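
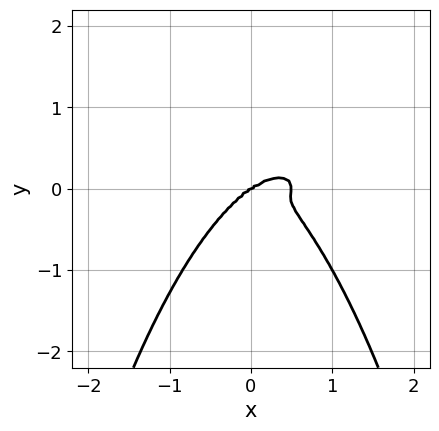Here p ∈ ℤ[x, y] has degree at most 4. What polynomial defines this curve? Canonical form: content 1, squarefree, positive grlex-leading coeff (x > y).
2*x^4 + 2*x^2*y^2 - x^3 + 3*y^3

First, deg p = 4. The shape is more complex than any degree-3 curve.
Next, observable constraints: it meets the x-axis at x = 0 (among the integer gridlines); it meets the y-axis at y = 0 (among the integer gridlines).
Finally, assembling these constraints gives the stated polynomial.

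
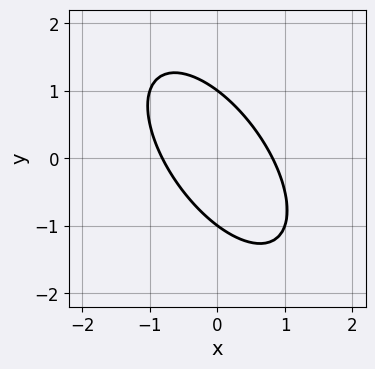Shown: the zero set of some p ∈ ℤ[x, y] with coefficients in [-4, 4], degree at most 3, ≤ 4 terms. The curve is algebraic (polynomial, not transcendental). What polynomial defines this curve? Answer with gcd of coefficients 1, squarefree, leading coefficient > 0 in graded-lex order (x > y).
(a) Degree: a generic line meets the curve in up to 2 points, so deg p = 2.
(b) Checking where it meets the axes: the y-axis gridline crossings are at y ∈ {-1, 1}.
(c) Assembling these constraints gives the stated polynomial.

3*x^2 + 3*x*y + 2*y^2 - 2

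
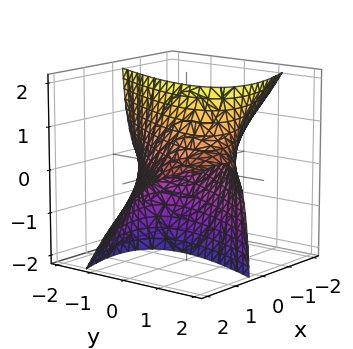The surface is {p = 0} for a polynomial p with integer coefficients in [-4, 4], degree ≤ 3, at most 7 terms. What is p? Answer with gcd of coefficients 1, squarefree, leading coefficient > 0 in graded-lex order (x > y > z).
First, deg p = 2. No degree-1 surface has this shape.
Then, from the visible intercepts: the surface avoids every integer z-axis point in the box.
Finally, together with the visible shape, these determine p as stated.

x^2 - 2*x*y + 2*x*z + y^2 - 2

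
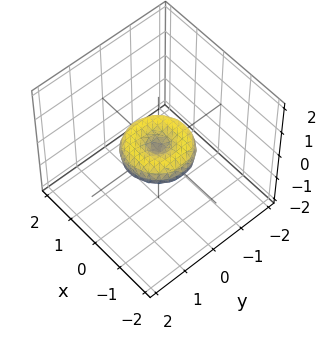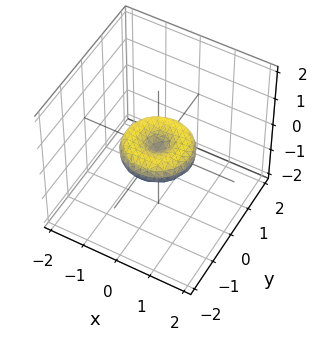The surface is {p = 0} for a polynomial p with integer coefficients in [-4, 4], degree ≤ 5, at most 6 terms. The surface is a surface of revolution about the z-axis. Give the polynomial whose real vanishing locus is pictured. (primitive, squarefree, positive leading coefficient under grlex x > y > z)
x^4 + 2*x^2*y^2 + y^4 - x^2 - y^2 + 2*z^2

First, deg p = 4. No degree-3 surface has this shape.
Next, symmetries: rotational symmetry about the z-axis ⇒ p depends on x, y only through x² + y².
Then, checking where it meets the axes: a circular section at z = 0 has radius exactly 1; the x-axis gridline crossings are at x ∈ {-1, 0, 1}; one z-axis crossing is at z = 0; among the integer gridlines, it crosses the y-axis at y ∈ {-1, 0, 1}.
Finally, assembling these constraints gives the stated polynomial.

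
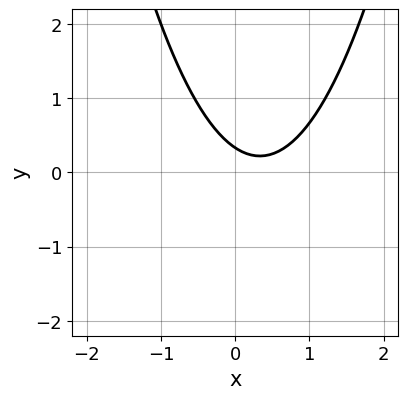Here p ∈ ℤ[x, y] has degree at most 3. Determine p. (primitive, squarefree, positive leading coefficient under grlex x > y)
3*x^2 - 2*x - 3*y + 1

First, the degree is 2 — no degree-1 curve has this shape.
Next, from the axis intercepts and sections: no x-intercept at any integer in the box.
Finally, together with the visible shape, these determine p as stated.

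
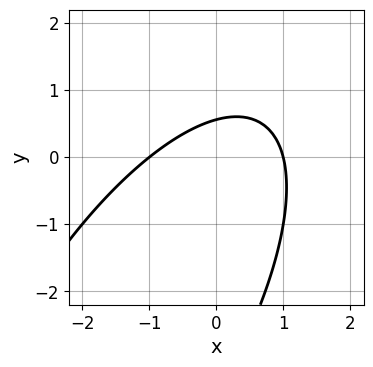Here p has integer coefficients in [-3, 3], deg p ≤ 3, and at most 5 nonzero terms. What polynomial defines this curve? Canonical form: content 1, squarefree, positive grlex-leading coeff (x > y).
2*x^2 - 2*x*y + y^2 + 3*y - 2

(a) deg p = 2. A generic line meets the curve in up to 2 points.
(b) Against the integer gridlines: among the integer gridlines, it crosses the x-axis at x ∈ {-1, 1}.
(c) Solving for integer coefficients yields p as stated.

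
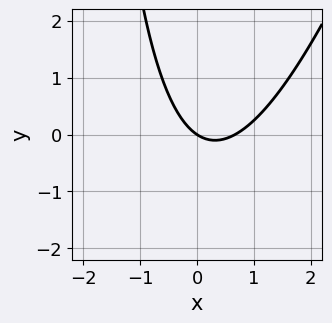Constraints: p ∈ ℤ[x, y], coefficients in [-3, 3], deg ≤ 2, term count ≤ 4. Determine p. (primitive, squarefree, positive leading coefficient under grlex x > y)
3*x^2 - x*y - 2*x - 3*y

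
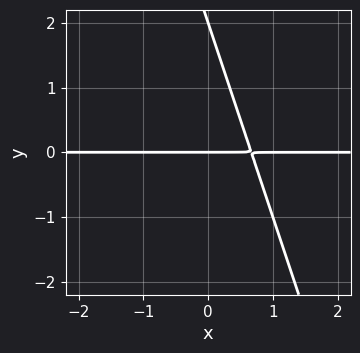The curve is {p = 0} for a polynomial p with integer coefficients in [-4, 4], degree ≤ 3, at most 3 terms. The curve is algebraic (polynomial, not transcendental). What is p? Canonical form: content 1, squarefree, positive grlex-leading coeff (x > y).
3*x*y + y^2 - 2*y

(a) deg p = 2. No degree-1 curve has this shape.
(b) Reading off the gridlines: the visible x-axis segment lies entirely on the curve; the y-axis gridline crossings are at y ∈ {0, 2}.
(c) Together with the visible shape, these determine p as stated.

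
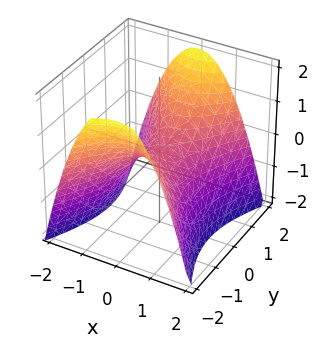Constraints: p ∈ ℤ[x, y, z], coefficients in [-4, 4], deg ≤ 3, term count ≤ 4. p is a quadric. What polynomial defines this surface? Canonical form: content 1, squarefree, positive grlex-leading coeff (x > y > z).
2*x^2 - y^2 + 2*z

deg p = 2. A saddle surface; a quadric.
Symmetries: mirror symmetry y ↦ −y ⇒ only even powers of y; the x ↦ −x reflection is a symmetry, so x appears only in even powers.
From the axis intercepts and sections: it crosses the x-axis at the gridline x = 0; it crosses the z-axis at the gridline z = 0.
Matching integer coefficients to the picture gives p.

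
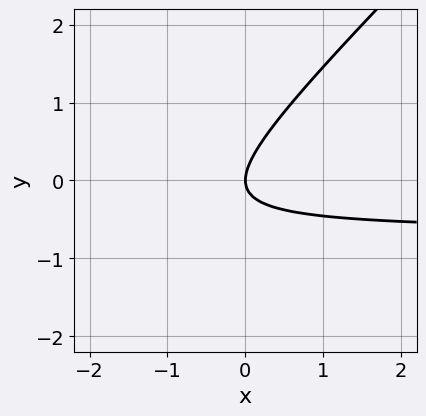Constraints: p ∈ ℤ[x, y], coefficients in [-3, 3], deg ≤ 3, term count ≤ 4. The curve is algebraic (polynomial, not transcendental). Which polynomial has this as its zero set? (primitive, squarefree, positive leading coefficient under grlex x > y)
First, deg p = 2. No degree-1 curve has this shape.
Next, against the integer gridlines: one y-axis crossing is at y = 0; it meets the x-axis at x = 0 (among the integer gridlines).
Finally, putting this together gives p.

3*x*y - 3*y^2 + 2*x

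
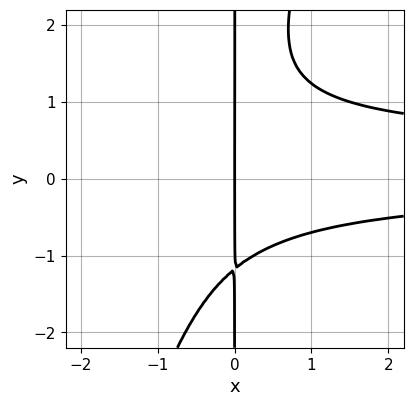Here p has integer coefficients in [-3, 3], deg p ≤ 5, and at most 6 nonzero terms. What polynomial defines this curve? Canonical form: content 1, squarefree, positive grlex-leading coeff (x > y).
3*x^2*y^2 - x*y^3 - x^2*y + x*y^2 - 3*x

(a) Degree: a generic line meets the curve in up to 4 points, so deg p = 4.
(b) Against the integer gridlines: it crosses the x-axis at the gridline x = 0; the visible y-axis segment lies entirely on the curve.
(c) Putting this together gives p.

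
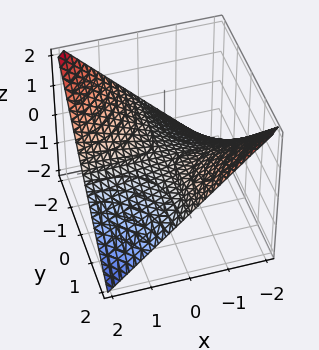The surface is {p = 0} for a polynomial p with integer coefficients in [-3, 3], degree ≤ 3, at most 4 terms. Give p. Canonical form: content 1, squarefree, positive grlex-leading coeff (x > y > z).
x*y + 2*z

1. Degree: a saddle surface; a quadric, so deg p = 2.
2. From the axis intercepts and sections: it crosses the z-axis at the gridline z = 0; every point of the y-axis in the box is on the surface; the visible x-axis segment lies entirely on the surface.
3. These observations pin down the coefficients.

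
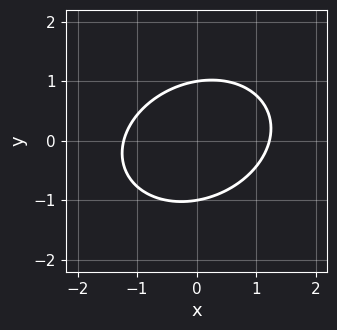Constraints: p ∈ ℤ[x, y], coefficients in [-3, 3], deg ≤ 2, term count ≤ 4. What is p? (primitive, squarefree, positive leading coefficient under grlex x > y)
1. The degree is 2 — no degree-1 curve has this shape.
2. Observable constraints: among the integer gridlines, it crosses the y-axis at y ∈ {-1, 1}.
3. Putting this together gives p.

2*x^2 - x*y + 3*y^2 - 3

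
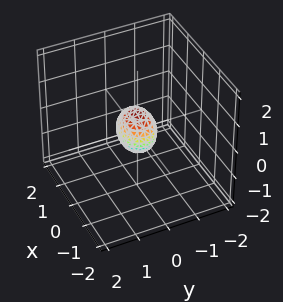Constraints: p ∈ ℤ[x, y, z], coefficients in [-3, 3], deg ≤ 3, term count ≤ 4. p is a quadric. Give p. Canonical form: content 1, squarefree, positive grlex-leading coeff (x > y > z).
First, degree: a closed, bounded, convex surface; a quadric, so deg p = 2.
Then, symmetries: it's symmetric under y → −y, forcing even powers of y; mirror symmetry x ↦ −x ⇒ only even powers of x; mirror symmetry z ↦ −z ⇒ only even powers of z.
Finally, these observations pin down the coefficients.

2*x^2 + 3*y^2 + 2*z^2 - 1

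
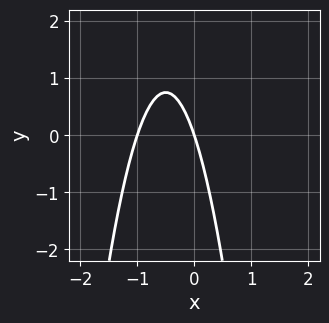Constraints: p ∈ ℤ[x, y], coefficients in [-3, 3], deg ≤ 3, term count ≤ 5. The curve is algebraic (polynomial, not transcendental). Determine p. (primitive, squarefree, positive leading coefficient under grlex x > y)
3*x^2 + 3*x + y

1. Degree: the shape is more complex than any degree-1 curve, so deg p = 2.
2. From the visible intercepts: it crosses the y-axis at the gridline y = 0; among the integer gridlines, it crosses the x-axis at x ∈ {-1, 0}.
3. These observations pin down the coefficients.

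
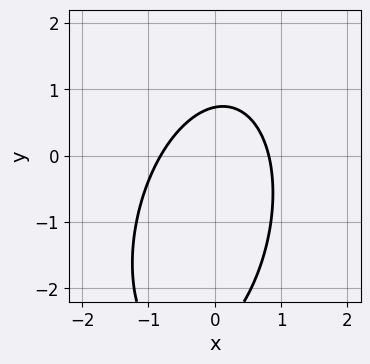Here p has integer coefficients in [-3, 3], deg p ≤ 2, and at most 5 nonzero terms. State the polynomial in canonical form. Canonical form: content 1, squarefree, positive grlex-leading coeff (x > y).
3*x^2 - x*y + y^2 + 2*y - 2

1. The degree is 2 — the shape is more complex than any degree-1 curve.
2. The integer polynomial consistent with all of this is the stated p.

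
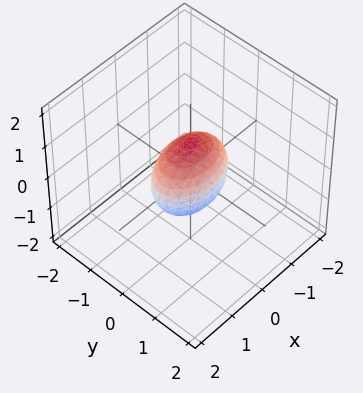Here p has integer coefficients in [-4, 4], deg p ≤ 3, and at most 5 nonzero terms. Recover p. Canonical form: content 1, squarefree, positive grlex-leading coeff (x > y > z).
First, the degree is 2 — a closed, bounded, convex surface; a quadric.
Then, symmetries: the z ↦ −z reflection is a symmetry, so z appears only in even powers; it's symmetric under x → −x, forcing even powers of x; the y ↦ −y reflection is a symmetry, so y appears only in even powers.
Next, from the visible intercepts: the x-axis gridline crossings are at x ∈ {-1, 1}; among the integer gridlines, it crosses the z-axis at z ∈ {-1, 1}.
Finally, putting this together gives p.

x^2 + 2*y^2 + z^2 - 1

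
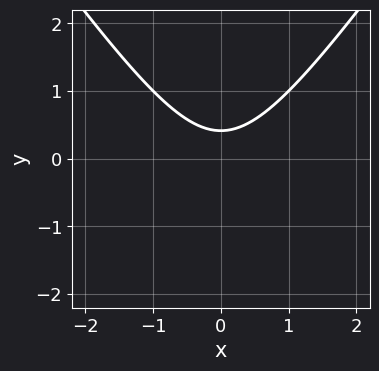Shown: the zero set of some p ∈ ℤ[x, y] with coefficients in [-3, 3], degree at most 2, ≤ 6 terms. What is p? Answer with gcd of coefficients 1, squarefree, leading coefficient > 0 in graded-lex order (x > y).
2*x^2 - y^2 - 2*y + 1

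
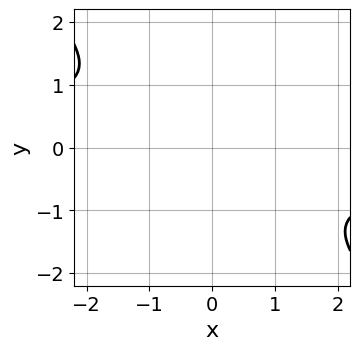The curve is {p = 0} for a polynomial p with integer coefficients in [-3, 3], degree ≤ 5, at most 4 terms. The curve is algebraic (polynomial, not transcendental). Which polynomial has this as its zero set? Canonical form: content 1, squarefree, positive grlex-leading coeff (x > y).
Degree: no degree-3 curve has this shape, so deg p = 4.
From the visible intercepts: it misses every integer gridline on the y-axis; the curve avoids every integer x-axis point in the box.
Solving for integer coefficients yields p as stated.

3*x*y^3 + 3*y^4 + 2*y^2 + 2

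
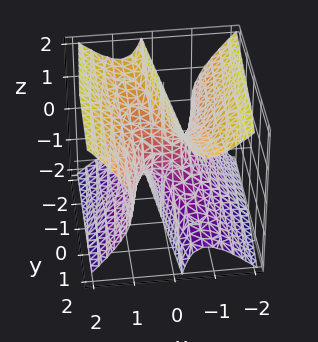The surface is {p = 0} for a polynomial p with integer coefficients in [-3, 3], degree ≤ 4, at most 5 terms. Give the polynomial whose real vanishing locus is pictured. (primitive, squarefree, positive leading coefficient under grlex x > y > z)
2*x^3 - 2*x*z^2 - y

First, deg p = 3. No degree-2 surface has this shape.
Then, checking where it meets the axes: it crosses the y-axis at the gridline y = 0; the visible z-axis segment lies entirely on the surface.
Finally, putting this together gives p.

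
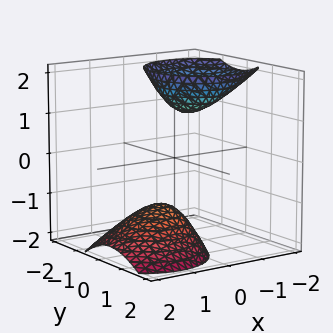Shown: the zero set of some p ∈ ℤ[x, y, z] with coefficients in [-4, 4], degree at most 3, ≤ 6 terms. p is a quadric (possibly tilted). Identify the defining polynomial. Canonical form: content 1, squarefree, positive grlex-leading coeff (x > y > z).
First, I count 2 distinct pieces.
Next, degree: no degree-1 surface has this shape, so deg p = 2.
Then, reading off the gridlines: it misses every integer gridline on the x-axis; the surface avoids every integer y-axis point in the box.
Finally, together with the visible shape, these determine p as stated.

3*x^2 + 3*x*z + 3*y^2 + y*z - z^2 + 2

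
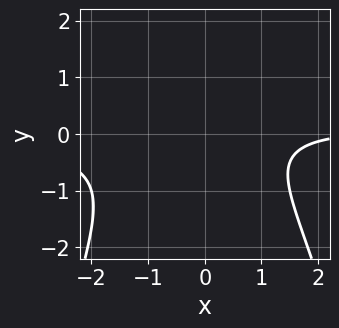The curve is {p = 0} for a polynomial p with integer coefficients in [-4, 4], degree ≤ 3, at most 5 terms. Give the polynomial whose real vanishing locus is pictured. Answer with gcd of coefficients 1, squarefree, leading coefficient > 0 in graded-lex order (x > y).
First, degree: a generic line meets the curve in up to 3 points, so deg p = 3.
Then, from the axis intercepts and sections: it misses every integer gridline on the x-axis; no y-intercept at any integer in the box.
Finally, putting this together gives p.

2*x^2*y + 3*y^2 - x + 3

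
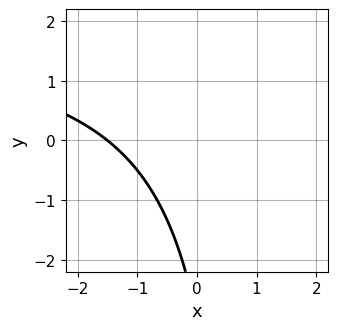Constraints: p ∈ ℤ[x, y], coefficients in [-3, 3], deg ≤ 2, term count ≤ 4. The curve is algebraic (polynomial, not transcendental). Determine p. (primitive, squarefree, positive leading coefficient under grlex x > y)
x*y - 2*x - y - 3

First, deg p = 2. No degree-1 curve has this shape.
Next, from the axis intercepts and sections: the curve avoids every integer y-axis point in the box.
Finally, together with the visible shape, these determine p as stated.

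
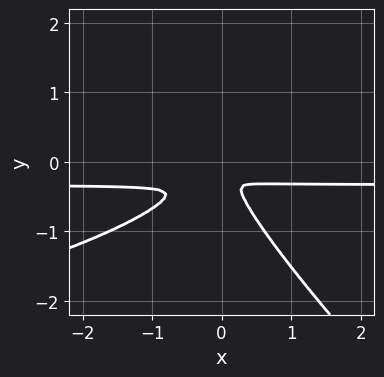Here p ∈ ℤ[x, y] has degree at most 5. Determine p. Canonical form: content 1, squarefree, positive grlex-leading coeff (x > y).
2*x*y^3 + 2*y^4 + 3*x^2*y + x^2

(a) The degree is 4 — no degree-3 curve has this shape.
(b) Putting this together gives p.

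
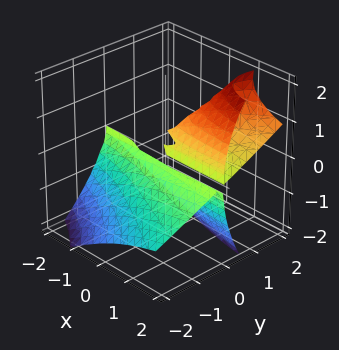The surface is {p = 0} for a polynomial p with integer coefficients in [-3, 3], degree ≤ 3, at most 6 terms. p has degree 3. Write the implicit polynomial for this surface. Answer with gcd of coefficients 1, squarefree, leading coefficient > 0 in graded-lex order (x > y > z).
(a) There are 2 components. Treating them together as one polynomial.
(b) The degree is 3 — the shape is more complex than any degree-2 surface.
(c) From the visible intercepts: it meets the y-axis at y = 0 (among the integer gridlines); it crosses the z-axis at the gridline z = 0; the visible x-axis segment lies entirely on the surface.
(d) Together with the visible shape, these determine p as stated.

2*x*y*z - z^3 - 3*y^2 + 3*y*z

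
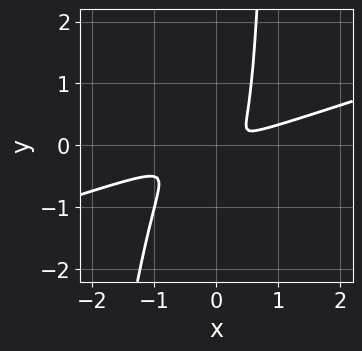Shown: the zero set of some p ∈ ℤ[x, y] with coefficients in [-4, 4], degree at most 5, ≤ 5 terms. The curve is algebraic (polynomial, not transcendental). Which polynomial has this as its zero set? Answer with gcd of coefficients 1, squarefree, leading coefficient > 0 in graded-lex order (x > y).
x^4 - 3*x^3*y - x*y^2 + y^2

First, the degree is 4 — a generic line meets the curve in up to 4 points.
Finally, matching integer coefficients to the picture gives p.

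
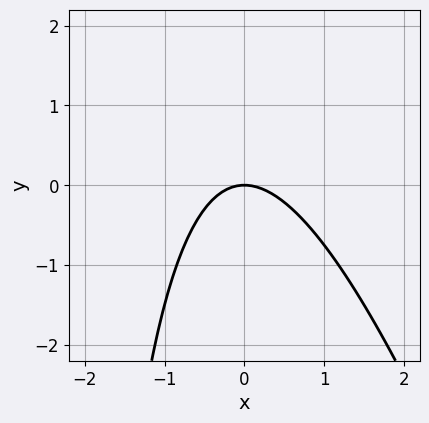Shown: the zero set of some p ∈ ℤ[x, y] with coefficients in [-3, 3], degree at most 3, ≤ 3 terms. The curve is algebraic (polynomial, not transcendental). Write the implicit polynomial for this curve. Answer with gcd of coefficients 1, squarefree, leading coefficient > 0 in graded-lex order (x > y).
1. deg p = 2.
2. From the axis intercepts and sections: it crosses the y-axis at the gridline y = 0; it meets the x-axis at x = 0 (among the integer gridlines).
3. Assembling these constraints gives the stated polynomial.

3*x^2 + x*y + 3*y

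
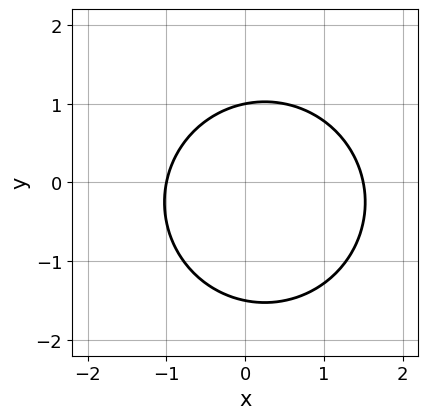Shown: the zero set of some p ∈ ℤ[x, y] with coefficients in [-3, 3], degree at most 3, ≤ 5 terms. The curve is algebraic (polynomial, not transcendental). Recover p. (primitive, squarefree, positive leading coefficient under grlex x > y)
(a) The degree is 2 — no degree-1 curve has this shape.
(b) From the axis intercepts and sections: one x-axis crossing is at x = -1; it crosses the y-axis at the gridline y = 1.
(c) These observations pin down the coefficients.

2*x^2 + 2*y^2 - x + y - 3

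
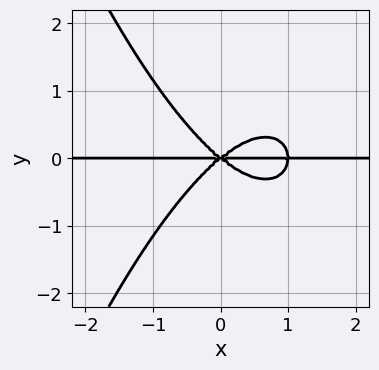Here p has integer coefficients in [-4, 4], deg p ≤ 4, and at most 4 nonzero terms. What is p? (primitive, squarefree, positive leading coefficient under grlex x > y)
2*x^3*y - 2*x^2*y + 3*y^3

(a) Degree: no degree-3 curve has this shape, so deg p = 4.
(b) Against the integer gridlines: every point of the x-axis in the box is on the curve; it crosses the y-axis at the gridline y = 0.
(c) Putting this together gives p.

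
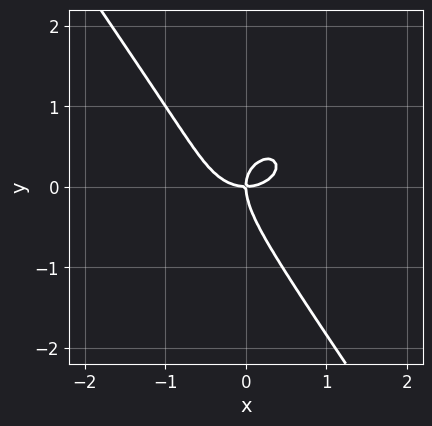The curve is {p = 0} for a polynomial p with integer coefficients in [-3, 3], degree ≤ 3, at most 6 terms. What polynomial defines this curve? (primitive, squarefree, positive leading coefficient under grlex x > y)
x^3 + x*y^2 + y^3 - x*y

(a) deg p = 3. No degree-2 curve has this shape.
(b) Reading off the gridlines: it crosses the x-axis at the gridline x = 0; it crosses the y-axis at the gridline y = 0.
(c) Matching integer coefficients to the picture gives p.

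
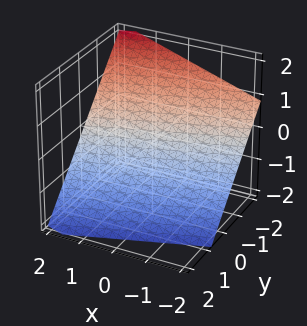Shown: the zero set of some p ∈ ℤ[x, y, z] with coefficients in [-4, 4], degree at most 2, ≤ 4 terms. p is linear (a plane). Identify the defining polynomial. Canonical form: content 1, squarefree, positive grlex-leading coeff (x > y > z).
x - 3*y - 3*z - 2

First, deg p = 1.
Next, reading off the gridlines: one x-axis crossing is at x = 2.
Finally, fitting integer coefficients to these (and the overall shape) gives p.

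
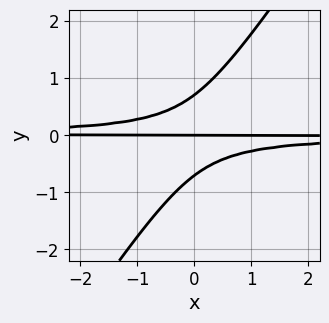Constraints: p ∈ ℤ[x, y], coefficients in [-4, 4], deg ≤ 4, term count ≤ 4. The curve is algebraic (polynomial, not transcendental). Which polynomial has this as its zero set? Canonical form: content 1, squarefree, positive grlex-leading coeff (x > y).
3*x*y^2 - 2*y^3 + y

The degree is 3 — a generic line meets the curve in up to 3 points.
Checking where it meets the axes: the visible x-axis segment lies entirely on the curve; it meets the y-axis at y = 0 (among the integer gridlines).
The integer polynomial consistent with all of this is the stated p.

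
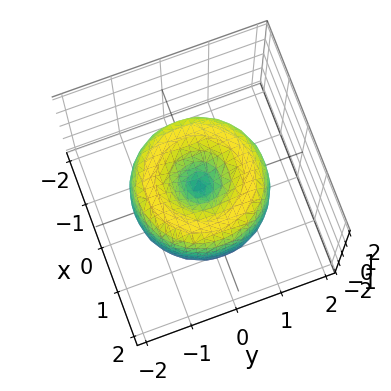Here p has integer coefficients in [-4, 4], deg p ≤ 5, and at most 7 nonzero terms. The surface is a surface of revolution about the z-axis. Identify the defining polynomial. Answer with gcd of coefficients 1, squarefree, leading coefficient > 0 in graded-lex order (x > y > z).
x^4 + 2*x^2*y^2 + y^4 - 2*x^2 - 2*y^2 + z^2

(a) deg p = 4. The shape is more complex than any degree-3 surface.
(b) By symmetry, every cross-section ⟂ z is a circle, so x, y appear only via x² + y².
(c) Checking where it meets the axes: a circular section at z = -1 has radius exactly 1; it meets the y-axis at y = 0 (among the integer gridlines); one z-axis crossing is at z = 0; it meets the x-axis at x = 0 (among the integer gridlines).
(d) Solving for integer coefficients yields p as stated.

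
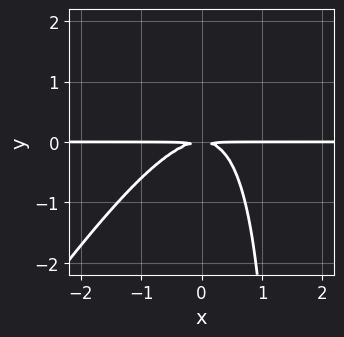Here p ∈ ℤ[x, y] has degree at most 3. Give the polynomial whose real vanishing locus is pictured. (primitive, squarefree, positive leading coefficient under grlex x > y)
3*x^2*y - 2*x*y^2 + 3*y^2

First, degree: no degree-2 curve has this shape, so deg p = 3.
Then, reading off the gridlines: the visible x-axis segment lies entirely on the curve.
Finally, the integer polynomial consistent with all of this is the stated p.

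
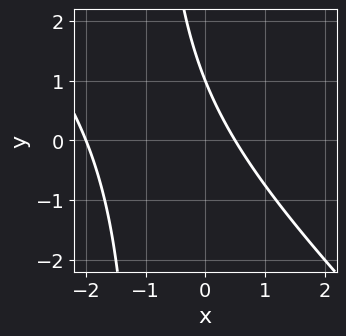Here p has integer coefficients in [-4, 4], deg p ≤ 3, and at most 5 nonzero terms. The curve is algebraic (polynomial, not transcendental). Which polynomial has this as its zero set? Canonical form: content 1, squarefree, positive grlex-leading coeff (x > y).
Degree: no degree-1 curve has this shape, so deg p = 2.
Observable constraints: it crosses the x-axis at the gridline x = -2; one y-axis crossing is at y = 1.
Putting this together gives p.

2*x^2 + 2*x*y + 3*x + 2*y - 2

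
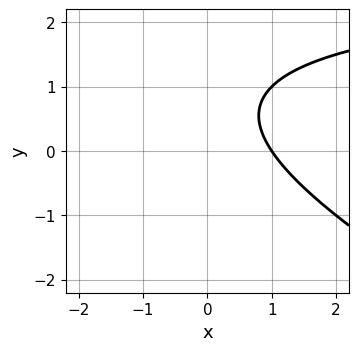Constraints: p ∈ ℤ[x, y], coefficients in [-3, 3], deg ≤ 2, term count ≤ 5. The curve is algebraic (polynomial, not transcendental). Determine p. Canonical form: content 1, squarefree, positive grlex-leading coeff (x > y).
x*y + 2*y^2 - 3*x - 3*y + 3

Degree: no degree-1 curve has this shape, so deg p = 2.
Against the integer gridlines: one x-axis crossing is at x = 1; it misses every integer gridline on the y-axis.
Assembling these constraints gives the stated polynomial.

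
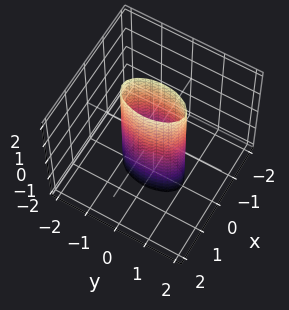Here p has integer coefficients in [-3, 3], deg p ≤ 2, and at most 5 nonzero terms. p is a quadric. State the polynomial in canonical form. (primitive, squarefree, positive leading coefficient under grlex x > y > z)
(a) deg p = 2. A cylinder; a quadric.
(b) Symmetries: mirror symmetry y ↦ −y ⇒ only even powers of y; mirror symmetry z ↦ −z ⇒ only even powers of z; it's symmetric under x → −x, forcing even powers of x.
(c) Reading off the gridlines: the y-axis gridline crossings are at y ∈ {-1, 1}; no z-intercept at any integer in the box.
(d) Fitting integer coefficients to these (and the overall shape) gives p.

3*x^2 + y^2 - 1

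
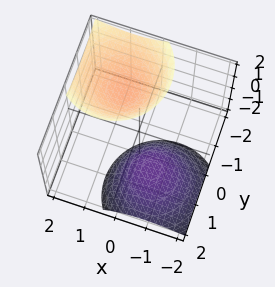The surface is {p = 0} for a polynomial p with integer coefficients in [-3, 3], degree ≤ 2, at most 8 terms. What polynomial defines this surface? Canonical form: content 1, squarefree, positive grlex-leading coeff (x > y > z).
1. I count 2 distinct pieces.
2. The degree is 2 — the shape is more complex than any degree-1 surface.
3. Checking where it meets the axes: no y-intercept at any integer in the box; it misses every integer gridline on the x-axis.
4. Matching integer coefficients to the picture gives p.

2*x^2 - 2*x*z + 2*y^2 + 2*y*z - z^2 + 3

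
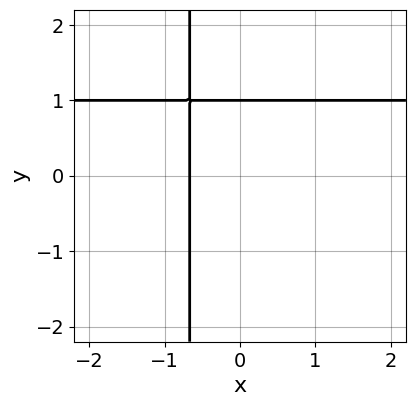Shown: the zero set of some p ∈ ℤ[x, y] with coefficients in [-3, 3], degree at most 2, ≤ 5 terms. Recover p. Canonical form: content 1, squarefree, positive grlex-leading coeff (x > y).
3*x*y - 3*x + 2*y - 2

(a) deg p = 2.
(b) Reading off the gridlines: it crosses the y-axis at the gridline y = 1.
(c) The integer polynomial consistent with all of this is the stated p.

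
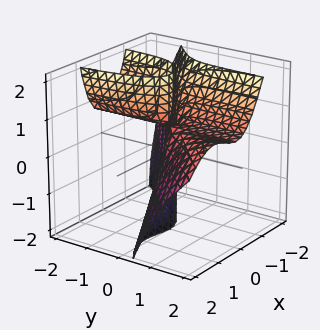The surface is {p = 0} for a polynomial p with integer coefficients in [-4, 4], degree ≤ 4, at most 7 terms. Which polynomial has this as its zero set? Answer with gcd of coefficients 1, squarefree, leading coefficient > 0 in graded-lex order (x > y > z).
3*x^3 - 3*x^2*y + 2*x^2*z + 3*y*z - 2*y

(a) There are 2 components.
(b) deg p = 3.
(c) Checking where it meets the axes: it crosses the x-axis at the gridline x = 0; it meets the y-axis at y = 0 (among the integer gridlines); every point of the z-axis in the box is on the surface.
(d) Assembling these constraints gives the stated polynomial.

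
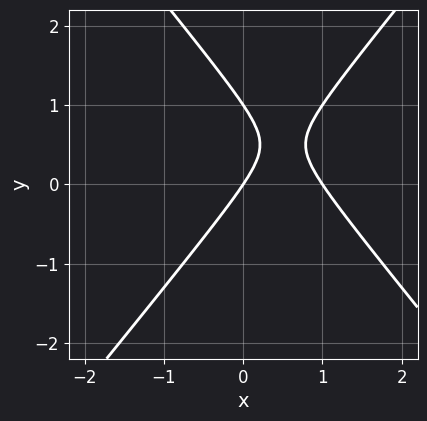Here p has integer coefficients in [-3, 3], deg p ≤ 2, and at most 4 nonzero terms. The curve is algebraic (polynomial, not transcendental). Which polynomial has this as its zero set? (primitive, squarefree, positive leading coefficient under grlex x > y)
Degree: no degree-1 curve has this shape, so deg p = 2.
Reading off the gridlines: among the integer gridlines, it crosses the x-axis at x ∈ {0, 1}; among the integer gridlines, it crosses the y-axis at y ∈ {0, 1}.
These observations pin down the coefficients.

3*x^2 - 2*y^2 - 3*x + 2*y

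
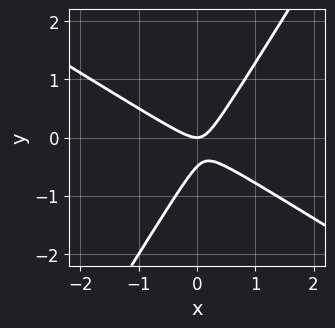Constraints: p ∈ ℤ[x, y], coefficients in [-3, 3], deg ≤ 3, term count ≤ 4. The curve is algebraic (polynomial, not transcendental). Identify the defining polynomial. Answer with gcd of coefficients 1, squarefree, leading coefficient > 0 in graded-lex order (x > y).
1. Degree: no degree-1 curve has this shape, so deg p = 2.
2. Checking where it meets the axes: it crosses the y-axis at the gridline y = 0; it crosses the x-axis at the gridline x = 0.
3. Matching integer coefficients to the picture gives p.

2*x^2 + 2*x*y - 2*y^2 - y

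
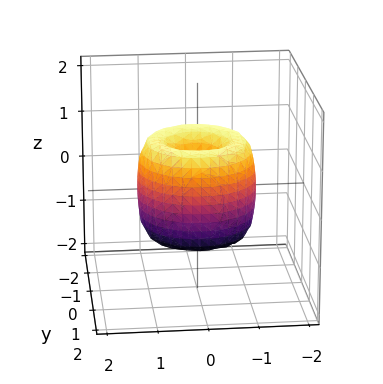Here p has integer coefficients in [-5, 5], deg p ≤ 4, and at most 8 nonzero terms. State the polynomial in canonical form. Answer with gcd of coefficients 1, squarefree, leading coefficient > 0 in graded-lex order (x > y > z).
2*x^4 + 4*x^2*y^2 + 2*y^4 - 3*x^2 - 3*y^2 + z^2

First, deg p = 4. No degree-3 surface has this shape.
Then, symmetry: the surface is invariant under rotation about z: p = q(x² + y², z).
Then, checking where it meets the axes: one z-axis crossing is at z = 0; a circular section at z = 0 has radius between 1 and 2; one x-axis crossing is at x = 0.
Finally, solving for integer coefficients yields p as stated.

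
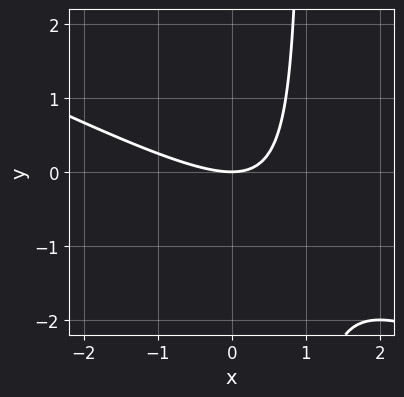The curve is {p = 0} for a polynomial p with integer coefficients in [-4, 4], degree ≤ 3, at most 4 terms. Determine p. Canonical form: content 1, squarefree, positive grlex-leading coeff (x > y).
1. deg p = 2. A generic line meets the curve in up to 2 points.
2. Reading off the gridlines: it crosses the y-axis at the gridline y = 0; one x-axis crossing is at x = 0.
3. Solving for integer coefficients yields p as stated.

x^2 + 2*x*y - 2*y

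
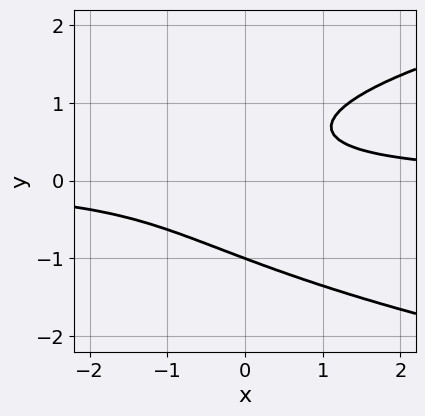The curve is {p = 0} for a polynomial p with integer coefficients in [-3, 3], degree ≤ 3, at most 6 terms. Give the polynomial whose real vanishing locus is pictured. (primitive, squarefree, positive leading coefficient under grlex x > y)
3*y^3 - 3*x*y - y + 2

1. deg p = 3. No degree-2 curve has this shape.
2. Against the integer gridlines: it misses every integer gridline on the x-axis; it crosses the y-axis at the gridline y = -1.
3. The integer polynomial consistent with all of this is the stated p.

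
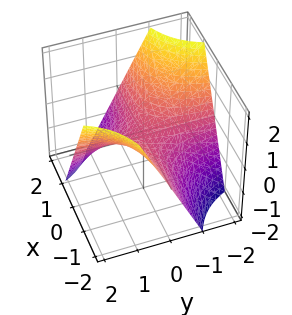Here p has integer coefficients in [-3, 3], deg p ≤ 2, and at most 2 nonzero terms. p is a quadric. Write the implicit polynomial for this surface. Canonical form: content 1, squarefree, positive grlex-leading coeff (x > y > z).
x*y + z

(a) Degree: a saddle surface; a quadric, so deg p = 2.
(b) From the axis intercepts and sections: it meets the z-axis at z = 0 (among the integer gridlines); every point of the y-axis in the box is on the surface; the visible x-axis segment lies entirely on the surface.
(c) Matching integer coefficients to the picture gives p.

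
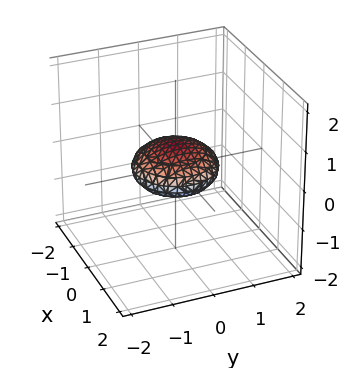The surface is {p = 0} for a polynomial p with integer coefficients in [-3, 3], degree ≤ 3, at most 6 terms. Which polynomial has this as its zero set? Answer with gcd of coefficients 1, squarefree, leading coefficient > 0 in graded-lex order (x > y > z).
The degree is 2 — no degree-1 surface has this shape.
Symmetry: the z-axis is an axis of rotation, so x and y enter only as x² + y².
Checking where it meets the axes: the y-axis gridline crossings are at y ∈ {-1, 1}; a circular section at z = 0 has radius exactly 1.
Together with the visible shape, these determine p as stated. Check: (-1, 0, 0) on the x-axis lies on the surface, and p(-1, 0, 0) = 0. ✓

x^2 + y^2 + 3*z^2 - 1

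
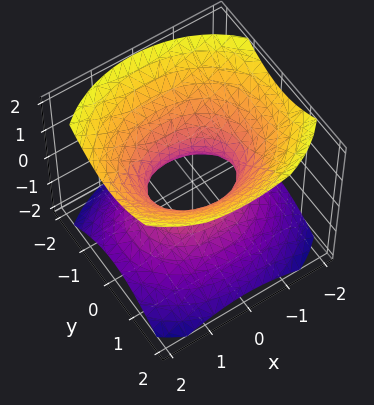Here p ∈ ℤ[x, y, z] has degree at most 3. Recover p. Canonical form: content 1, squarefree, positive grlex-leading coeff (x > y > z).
First, the degree is 2 — one connected sheet with a waist; a quadric.
Next, symmetries: mirror symmetry x ↦ −x ⇒ only even powers of x; mirror symmetry y ↦ −y ⇒ only even powers of y; mirror symmetry z ↦ −z ⇒ only even powers of z.
Next, checking where it meets the axes: among the integer gridlines, it crosses the x-axis at x ∈ {-1, 1}; the surface avoids every integer z-axis point in the box.
Finally, fitting integer coefficients to these (and the overall shape) gives p.

2*x^2 + 3*y^2 - 3*z^2 - 2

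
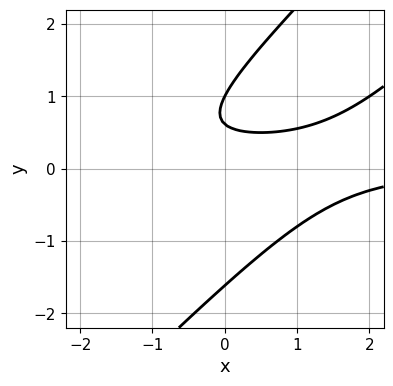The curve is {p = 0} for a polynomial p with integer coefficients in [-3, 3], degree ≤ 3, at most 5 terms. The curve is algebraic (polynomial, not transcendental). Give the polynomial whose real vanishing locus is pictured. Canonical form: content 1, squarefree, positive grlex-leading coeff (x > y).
x^2*y - 2*x*y^2 + y^3 - 2*y + 1

Degree: a generic line meets the curve in up to 3 points, so deg p = 3.
Against the integer gridlines: it crosses the y-axis at the gridline y = 1; the curve avoids every integer x-axis point in the box.
Together with the visible shape, these determine p as stated.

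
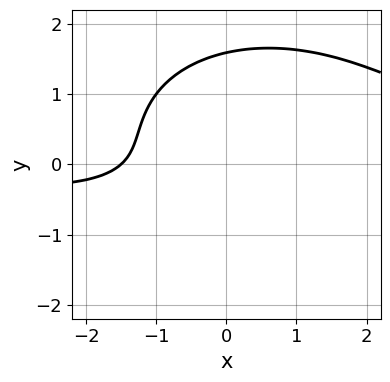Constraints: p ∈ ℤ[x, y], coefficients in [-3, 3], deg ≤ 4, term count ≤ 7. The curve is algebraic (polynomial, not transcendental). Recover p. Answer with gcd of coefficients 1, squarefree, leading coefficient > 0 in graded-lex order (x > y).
x^2*y + 2*y^3 - 2*y^2 - 2*x - 3

1. The degree is 3 — no degree-2 curve has this shape.
2. Solving for integer coefficients yields p as stated.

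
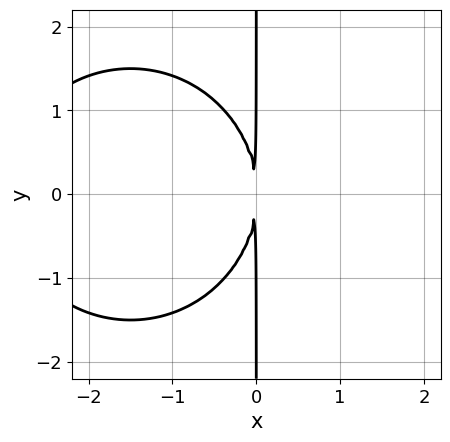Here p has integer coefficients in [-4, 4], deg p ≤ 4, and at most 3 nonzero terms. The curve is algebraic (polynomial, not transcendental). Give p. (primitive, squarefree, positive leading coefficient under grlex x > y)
x^3 + x*y^2 + 3*x^2

Degree: no degree-2 curve has this shape, so deg p = 3.
Symmetries: it's symmetric under y → −y, forcing even powers of y.
Observable constraints: the visible y-axis segment lies entirely on the curve.
Matching integer coefficients to the picture gives p.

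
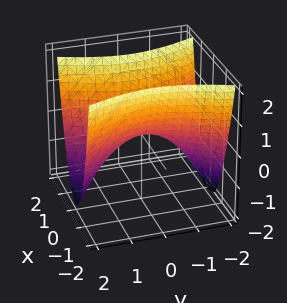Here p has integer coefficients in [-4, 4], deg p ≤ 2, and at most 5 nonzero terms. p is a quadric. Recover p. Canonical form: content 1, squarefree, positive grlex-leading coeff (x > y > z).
1. Degree: a saddle surface; a quadric, so deg p = 2.
2. Symmetries: the y ↦ −y reflection is a symmetry, so y appears only in even powers; it's symmetric under x → −x, forcing even powers of x.
3. From the visible intercepts: it meets the z-axis at z = 0 (among the integer gridlines); it crosses the x-axis at the gridline x = 0.
4. Solving for integer coefficients yields p as stated.

3*x^2 - y^2 - 2*z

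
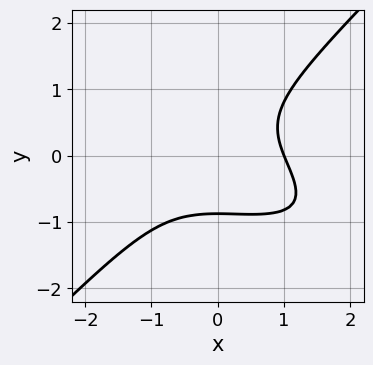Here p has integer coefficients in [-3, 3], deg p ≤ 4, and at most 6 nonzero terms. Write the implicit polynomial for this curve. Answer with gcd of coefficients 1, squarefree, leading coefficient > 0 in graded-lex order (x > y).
Degree: a generic line meets the curve in up to 3 points, so deg p = 3.
Reading off the gridlines: it crosses the x-axis at the gridline x = 1.
These observations pin down the coefficients.

x^3 + 2*x^2*y - 3*y^3 + x^2 - 2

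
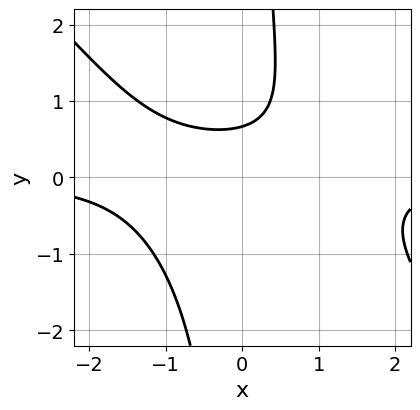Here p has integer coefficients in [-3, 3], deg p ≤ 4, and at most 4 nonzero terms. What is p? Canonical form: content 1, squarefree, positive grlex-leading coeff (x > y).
deg p = 3. The shape is more complex than any degree-2 curve.
Reading off the gridlines: no x-intercept at any integer in the box.
The integer polynomial consistent with all of this is the stated p.

2*x^2*y + 2*x*y^2 - 3*y + 2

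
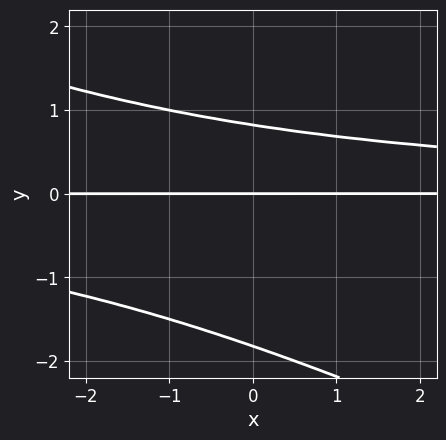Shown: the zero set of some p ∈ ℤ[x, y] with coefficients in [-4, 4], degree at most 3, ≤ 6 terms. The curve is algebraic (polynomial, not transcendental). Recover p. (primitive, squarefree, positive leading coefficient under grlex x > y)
1. deg p = 3.
2. Observable constraints: it crosses the y-axis at the gridline y = 0; every point of the x-axis in the box is on the curve.
3. The integer polynomial consistent with all of this is the stated p.

x*y^2 + 2*y^3 + 2*y^2 - 3*y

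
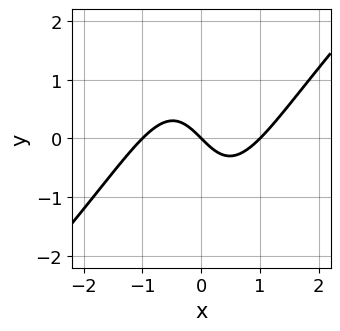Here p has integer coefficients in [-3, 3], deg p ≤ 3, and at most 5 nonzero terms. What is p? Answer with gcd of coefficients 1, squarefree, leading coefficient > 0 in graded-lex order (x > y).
x^3 - x^2*y - x - y

1. deg p = 3.
2. From the axis intercepts and sections: it crosses the y-axis at the gridline y = 0; among the integer gridlines, it crosses the x-axis at x ∈ {-1, 0, 1}.
3. Matching integer coefficients to the picture gives p.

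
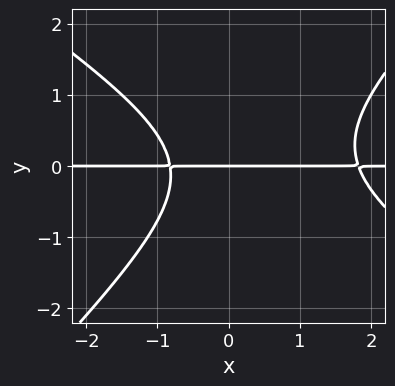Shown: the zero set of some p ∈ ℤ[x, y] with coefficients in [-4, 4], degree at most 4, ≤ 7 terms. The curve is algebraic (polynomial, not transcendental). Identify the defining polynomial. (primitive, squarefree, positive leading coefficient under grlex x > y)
(a) Degree: the shape is more complex than any degree-2 curve, so deg p = 3.
(b) Observable constraints: the visible x-axis segment lies entirely on the curve; it crosses the y-axis at the gridline y = 0.
(c) Fitting integer coefficients to these (and the overall shape) gives p.

2*x^2*y + x*y^2 - 3*y^3 - 2*x*y - 3*y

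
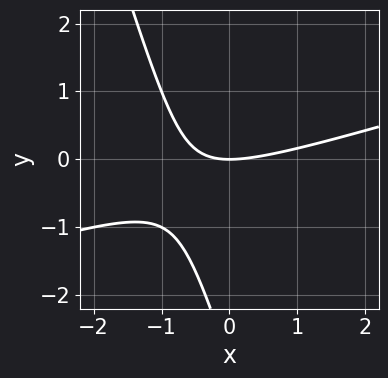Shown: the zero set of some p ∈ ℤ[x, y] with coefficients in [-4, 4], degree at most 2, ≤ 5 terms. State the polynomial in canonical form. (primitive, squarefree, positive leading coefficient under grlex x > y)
x^2 - 3*x*y - y^2 - 3*y

First, deg p = 2. The shape is more complex than any degree-1 curve.
Next, against the integer gridlines: it crosses the x-axis at the gridline x = 0; it crosses the y-axis at the gridline y = 0.
Finally, the integer polynomial consistent with all of this is the stated p.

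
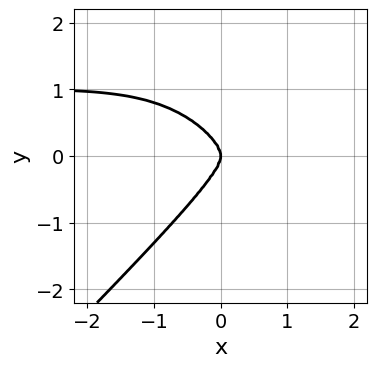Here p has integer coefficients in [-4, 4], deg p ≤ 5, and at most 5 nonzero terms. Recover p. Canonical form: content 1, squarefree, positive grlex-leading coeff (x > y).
(a) Degree: the shape is more complex than any degree-3 curve, so deg p = 4.
(b) From the axis intercepts and sections: it crosses the y-axis at the gridline y = 0; one x-axis crossing is at x = 0.
(c) Solving for integer coefficients yields p as stated.

3*x^3*y - 3*y^4 - 3*x^3 - x*y^2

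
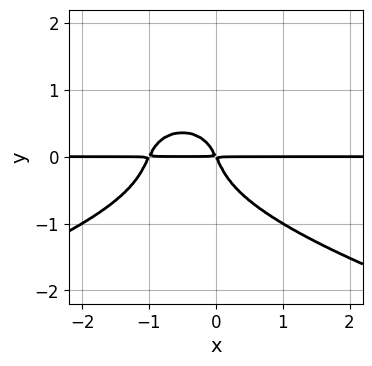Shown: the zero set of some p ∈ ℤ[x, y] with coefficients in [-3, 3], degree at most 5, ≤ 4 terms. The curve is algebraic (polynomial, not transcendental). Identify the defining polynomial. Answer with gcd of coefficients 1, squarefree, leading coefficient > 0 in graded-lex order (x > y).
deg p = 4. The shape is more complex than any degree-3 curve.
Checking where it meets the axes: the visible x-axis segment lies entirely on the curve.
The integer polynomial consistent with all of this is the stated p.

3*y^4 + 2*x^2*y + 2*x*y + y^2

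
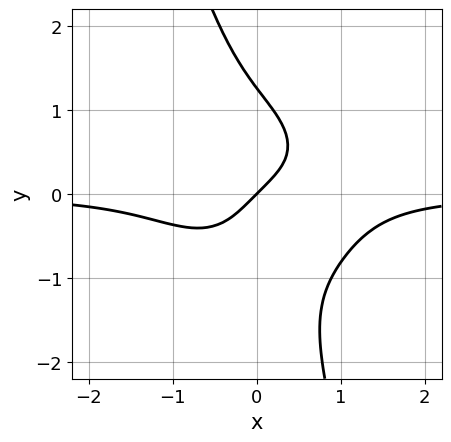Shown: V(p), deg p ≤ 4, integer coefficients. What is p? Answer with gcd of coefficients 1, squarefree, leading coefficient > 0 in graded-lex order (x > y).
3*x^3*y + 3*x*y^3 + y^4 + 2*x - 2*y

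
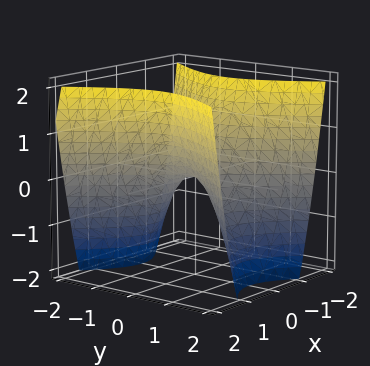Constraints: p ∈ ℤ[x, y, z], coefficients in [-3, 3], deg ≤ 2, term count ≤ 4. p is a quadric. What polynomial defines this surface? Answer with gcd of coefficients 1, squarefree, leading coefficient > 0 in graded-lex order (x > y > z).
The degree is 2 — a saddle surface; a quadric.
Symmetries: mirror symmetry y ↦ −y ⇒ only even powers of y; mirror symmetry x ↦ −x ⇒ only even powers of x.
Against the integer gridlines: it meets the z-axis at z = 0 (among the integer gridlines); it meets the x-axis at x = 0 (among the integer gridlines); one y-axis crossing is at y = 0.
Putting this together gives p.

3*x^2 - 2*y^2 - 2*z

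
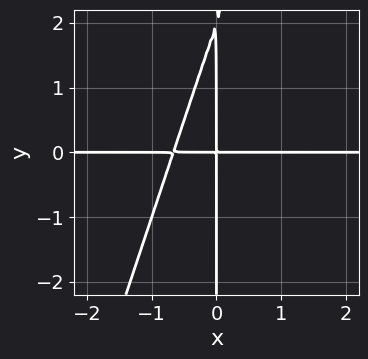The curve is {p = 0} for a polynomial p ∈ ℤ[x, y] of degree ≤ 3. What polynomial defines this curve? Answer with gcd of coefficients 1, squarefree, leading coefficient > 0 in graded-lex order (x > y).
3*x^2*y - x*y^2 + 2*x*y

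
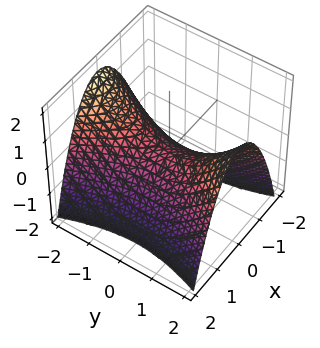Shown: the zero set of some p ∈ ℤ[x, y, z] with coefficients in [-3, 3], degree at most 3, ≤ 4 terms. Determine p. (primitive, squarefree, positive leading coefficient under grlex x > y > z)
First, the degree is 2 — a saddle surface; a quadric.
Then, symmetries: mirror symmetry x ↦ −x ⇒ only even powers of x; the y ↦ −y reflection is a symmetry, so y appears only in even powers.
Next, reading off the gridlines: it meets the y-axis at y = 0 (among the integer gridlines); it meets the z-axis at z = 0 (among the integer gridlines).
Finally, together with the visible shape, these determine p as stated.

3*x^2 - y^2 + 3*z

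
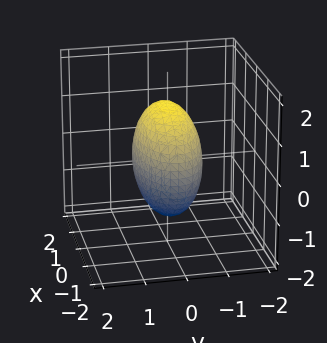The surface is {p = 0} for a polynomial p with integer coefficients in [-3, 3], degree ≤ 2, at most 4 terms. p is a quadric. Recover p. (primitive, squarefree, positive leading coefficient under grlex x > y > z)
deg p = 2. A closed, bounded, convex surface; a quadric.
Symmetries: mirror symmetry y ↦ −y ⇒ only even powers of y; mirror symmetry z ↦ −z ⇒ only even powers of z; mirror symmetry x ↦ −x ⇒ only even powers of x.
The integer polynomial consistent with all of this is the stated p.

x^2 + 3*y^2 + z^2 - 2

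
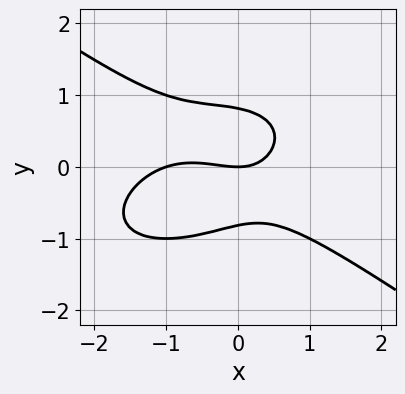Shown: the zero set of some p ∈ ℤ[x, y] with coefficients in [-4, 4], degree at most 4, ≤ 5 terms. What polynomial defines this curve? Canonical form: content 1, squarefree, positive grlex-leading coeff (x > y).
x^3 + 3*y^3 + x^2 + x*y - 2*y

The degree is 3 — no degree-2 curve has this shape.
From the axis intercepts and sections: one y-axis crossing is at y = 0; the x-axis gridline crossings are at x ∈ {-1, 0}.
The integer polynomial consistent with all of this is the stated p.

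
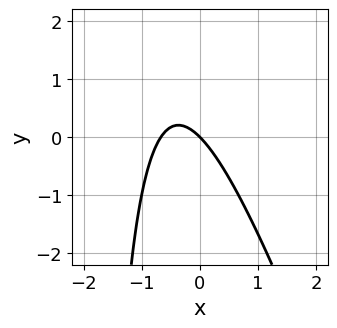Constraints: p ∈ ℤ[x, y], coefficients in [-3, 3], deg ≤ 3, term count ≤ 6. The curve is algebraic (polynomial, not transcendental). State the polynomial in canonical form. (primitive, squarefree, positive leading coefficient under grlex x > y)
3*x^2 + x*y + 2*x + 2*y

(a) Degree: the shape is more complex than any degree-1 curve, so deg p = 2.
(b) Reading off the gridlines: it crosses the x-axis at the gridline x = 0; it meets the y-axis at y = 0 (among the integer gridlines).
(c) These observations pin down the coefficients.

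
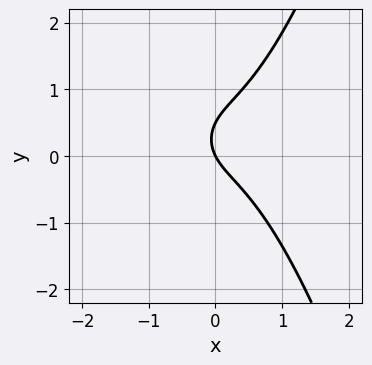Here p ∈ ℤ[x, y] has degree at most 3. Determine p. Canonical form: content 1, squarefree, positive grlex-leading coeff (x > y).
3*x^3 - 2*y^2 + 2*x + y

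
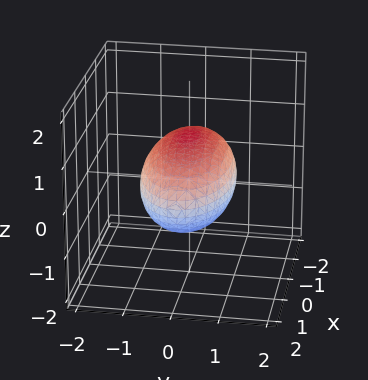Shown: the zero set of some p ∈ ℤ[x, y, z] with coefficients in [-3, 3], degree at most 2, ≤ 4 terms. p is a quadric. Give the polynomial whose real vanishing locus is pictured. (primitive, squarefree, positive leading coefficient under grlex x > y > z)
1. Degree: bounded and convex; a quadric, so deg p = 2.
2. Symmetries: the z ↦ −z reflection is a symmetry, so z appears only in even powers; the y ↦ −y reflection is a symmetry, so y appears only in even powers; it's symmetric under x → −x, forcing even powers of x.
3. Checking where it meets the axes: among the integer gridlines, it crosses the y-axis at y ∈ {-1, 1}; among the integer gridlines, it crosses the z-axis at z ∈ {-1, 1}.
4. Putting this together gives p.

x^2 + 3*y^2 + 3*z^2 - 3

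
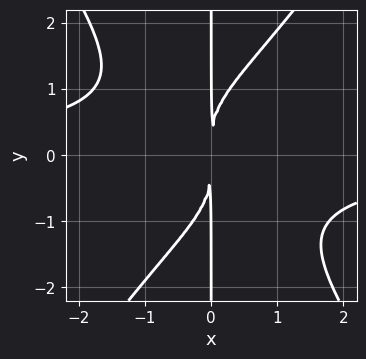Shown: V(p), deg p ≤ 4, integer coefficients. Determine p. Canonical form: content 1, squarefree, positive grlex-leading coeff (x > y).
1. deg p = 4. The shape is more complex than any degree-3 curve.
2. Observable constraints: every point of the y-axis in the box is on the curve.
3. These observations pin down the coefficients.

2*x^3*y - x*y^3 + 3*x^2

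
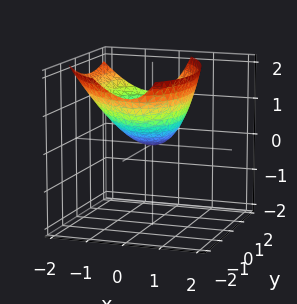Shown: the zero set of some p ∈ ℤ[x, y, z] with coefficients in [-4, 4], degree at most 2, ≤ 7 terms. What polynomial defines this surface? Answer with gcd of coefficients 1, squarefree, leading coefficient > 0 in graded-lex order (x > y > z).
(a) The degree is 2 — the shape is more complex than any degree-1 surface.
(b) Observable constraints: it meets the x-axis at x = 0 (among the integer gridlines); it crosses the y-axis at the gridline y = 0.
(c) Together with the visible shape, these determine p as stated.

2*x^2 + x*y + x*z + y^2 - 3*z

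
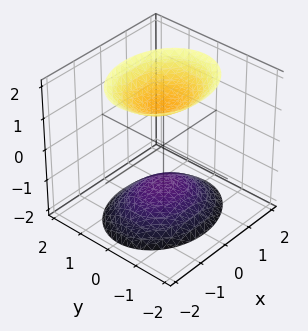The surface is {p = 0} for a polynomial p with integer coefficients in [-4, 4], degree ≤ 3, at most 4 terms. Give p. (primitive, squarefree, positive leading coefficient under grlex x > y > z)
(a) There are 2 components. They look like related sheets of one shape, so recover p as a whole.
(b) The degree is 2 — two separate bowl-shaped sheets opening away from each other; a quadric.
(c) Symmetries: it's symmetric under z → −z, forcing even powers of z; it's symmetric under y → −y, forcing even powers of y; the x ↦ −x reflection is a symmetry, so x appears only in even powers.
(d) Reading off the gridlines: it misses every integer gridline on the y-axis; it misses every integer gridline on the x-axis.
(e) Matching integer coefficients to the picture gives p.

2*x^2 + 3*y^2 - 2*z^2 + 3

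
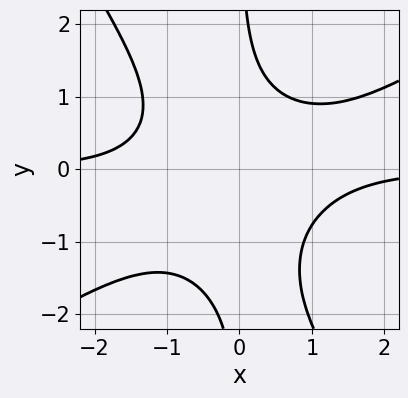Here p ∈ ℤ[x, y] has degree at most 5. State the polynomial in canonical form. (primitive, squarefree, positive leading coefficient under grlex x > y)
2*x^3*y - 2*x^2*y^2 - 2*x*y^3 - 2*x*y^2 + 3

First, deg p = 4.
Next, from the visible intercepts: it misses every integer gridline on the x-axis; no y-intercept at any integer in the box.
Finally, putting this together gives p.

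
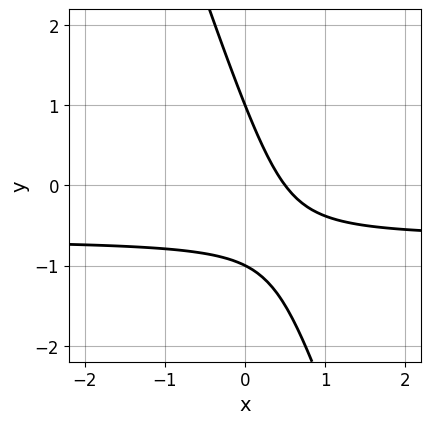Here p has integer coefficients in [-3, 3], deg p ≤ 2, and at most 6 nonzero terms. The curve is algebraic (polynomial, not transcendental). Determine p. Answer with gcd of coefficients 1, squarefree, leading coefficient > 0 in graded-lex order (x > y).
(a) The degree is 2 — no degree-1 curve has this shape.
(b) From the visible intercepts: the y-axis gridline crossings are at y ∈ {-1, 1}.
(c) These observations pin down the coefficients.

3*x*y + y^2 + 2*x - 1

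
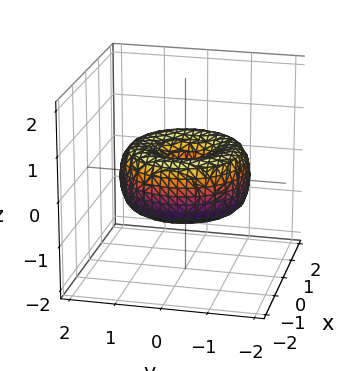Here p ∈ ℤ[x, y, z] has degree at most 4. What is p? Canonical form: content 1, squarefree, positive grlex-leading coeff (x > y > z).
1. Degree: no degree-3 surface has this shape, so deg p = 4.
2. By symmetry, every cross-section ⟂ z is a circle, so x, y appear only via x² + y².
3. Checking where it meets the axes: it meets the x-axis at x = 0 (among the integer gridlines); a circular section at z = 0 has radius between 1 and 2.
4. Matching integer coefficients to the picture gives p.

x^4 + 2*x^2*y^2 + y^4 - 2*x^2 - 2*y^2 + 2*z^2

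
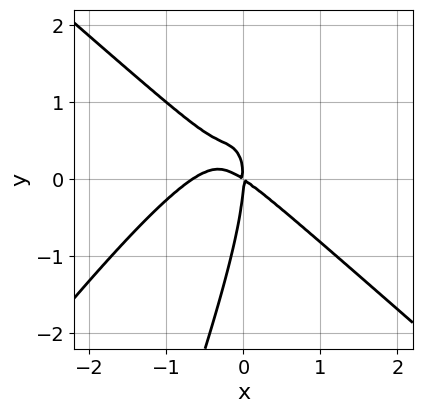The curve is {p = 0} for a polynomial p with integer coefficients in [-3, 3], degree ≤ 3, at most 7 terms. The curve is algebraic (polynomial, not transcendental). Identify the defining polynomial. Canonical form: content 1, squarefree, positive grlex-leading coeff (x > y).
(a) deg p = 3. The shape is more complex than any degree-2 curve.
(b) From the visible intercepts: one y-axis crossing is at y = 0; it crosses the x-axis at the gridline x = 0.
(c) Assembling these constraints gives the stated polynomial.

3*x^3 - 3*x*y^2 + y^3 + 2*x^2 + 3*x*y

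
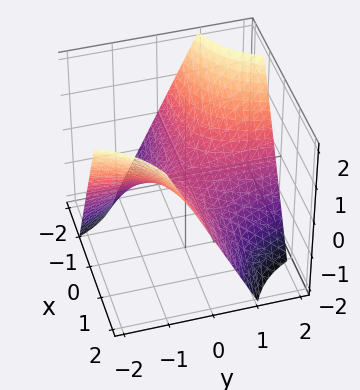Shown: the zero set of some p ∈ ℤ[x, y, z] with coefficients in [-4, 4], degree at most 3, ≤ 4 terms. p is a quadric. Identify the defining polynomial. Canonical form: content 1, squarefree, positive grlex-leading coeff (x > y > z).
(a) Degree: a hyperbolic paraboloid; a quadric, so deg p = 2.
(b) From the visible intercepts: the visible y-axis segment lies entirely on the surface; the visible x-axis segment lies entirely on the surface; it crosses the z-axis at the gridline z = 0.
(c) These observations pin down the coefficients.

x*y + z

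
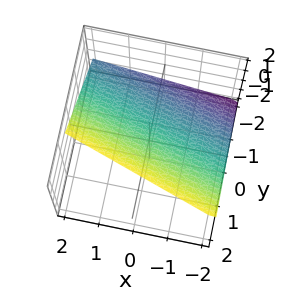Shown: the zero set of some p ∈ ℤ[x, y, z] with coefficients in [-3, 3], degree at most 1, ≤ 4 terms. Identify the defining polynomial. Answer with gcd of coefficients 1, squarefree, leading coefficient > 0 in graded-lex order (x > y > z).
(a) The degree is 1 — the surface is flat (a plane).
(b) Against the integer gridlines: one x-axis crossing is at x = -2.
(c) The integer polynomial consistent with all of this is the stated p.

x + 3*y - 3*z + 2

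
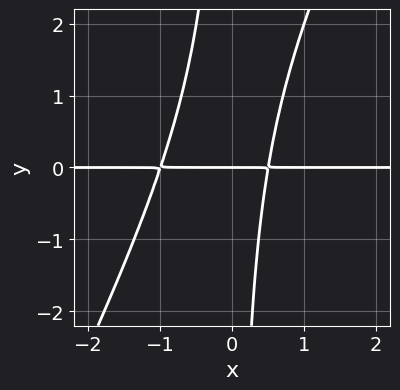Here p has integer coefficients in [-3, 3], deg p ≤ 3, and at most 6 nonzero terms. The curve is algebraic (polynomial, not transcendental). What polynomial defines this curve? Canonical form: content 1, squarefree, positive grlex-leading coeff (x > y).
2*x^2*y - x*y^2 + x*y - y

The degree is 3 — no degree-2 curve has this shape.
From the visible intercepts: the visible x-axis segment lies entirely on the curve; it meets the y-axis at y = 0 (among the integer gridlines).
Together with the visible shape, these determine p as stated.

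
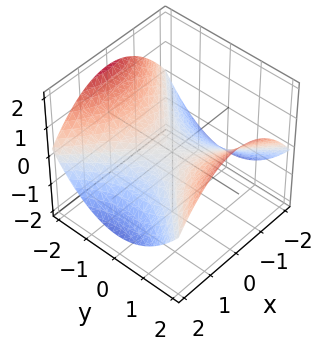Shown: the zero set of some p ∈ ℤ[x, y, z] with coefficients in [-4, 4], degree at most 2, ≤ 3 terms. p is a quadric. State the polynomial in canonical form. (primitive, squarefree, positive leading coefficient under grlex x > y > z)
1. deg p = 2.
2. Symmetries: the x ↦ −x reflection is a symmetry, so x appears only in even powers; mirror symmetry y ↦ −y ⇒ only even powers of y.
3. Reading off the gridlines: it crosses the z-axis at the gridline z = 0; it crosses the y-axis at the gridline y = 0; it meets the x-axis at x = 0 (among the integer gridlines).
4. Fitting integer coefficients to these (and the overall shape) gives p.

x^2 - y^2 + 3*z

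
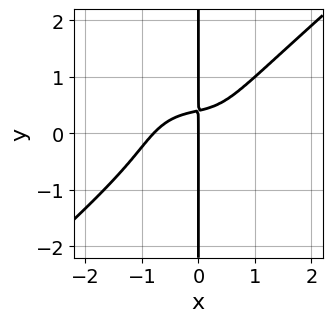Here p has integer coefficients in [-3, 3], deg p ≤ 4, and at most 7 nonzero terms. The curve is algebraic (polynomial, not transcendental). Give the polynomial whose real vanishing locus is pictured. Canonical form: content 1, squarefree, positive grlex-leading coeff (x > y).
Degree: no degree-3 curve has this shape, so deg p = 4.
Reading off the gridlines: it meets the x-axis at x = 0 (among the integer gridlines); every point of the y-axis in the box is on the curve.
Solving for integer coefficients yields p as stated.

2*x^4 - 3*x*y^3 + 2*x^2*y - 2*x*y + x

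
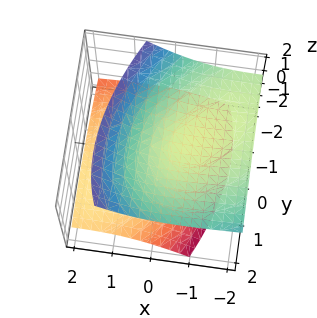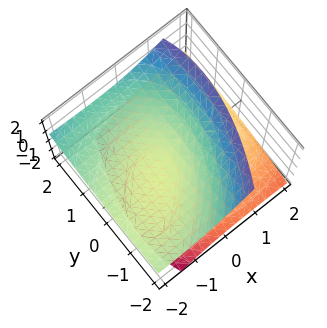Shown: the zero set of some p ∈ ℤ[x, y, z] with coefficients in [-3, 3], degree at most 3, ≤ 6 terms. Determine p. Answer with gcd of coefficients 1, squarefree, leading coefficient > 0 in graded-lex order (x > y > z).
First, the picture has 2 separate pieces. They look like related sheets of one shape, so recover p as a whole.
Next, degree: no degree-1 surface has this shape, so deg p = 2.
Then, observable constraints: no x-intercept at any integer in the box; no y-intercept at any integer in the box.
Finally, these observations pin down the coefficients.

x^2 - x*y + 3*x*z + y^2 - 3*z^2 + 1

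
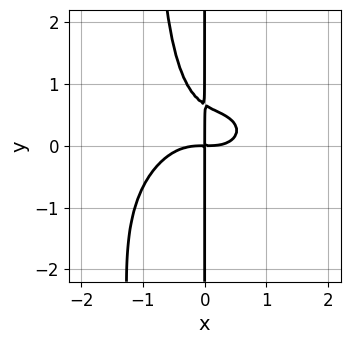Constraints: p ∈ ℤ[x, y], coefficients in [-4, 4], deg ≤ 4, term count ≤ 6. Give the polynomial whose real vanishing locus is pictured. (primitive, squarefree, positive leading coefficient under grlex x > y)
2*x^4 - x^3*y + 3*x^2*y^2 + 3*x*y^2 - 2*x*y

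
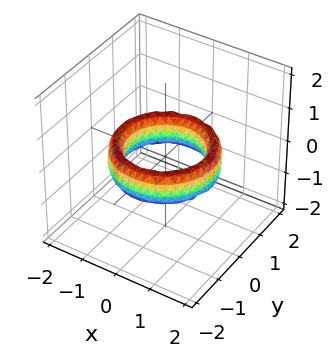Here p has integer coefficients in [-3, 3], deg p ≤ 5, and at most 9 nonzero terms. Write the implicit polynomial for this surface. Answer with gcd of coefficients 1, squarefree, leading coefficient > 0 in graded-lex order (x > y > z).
First, the degree is 4 — the shape is more complex than any degree-3 surface.
Then, by symmetry, every cross-section ⟂ z is a circle, so x, y appear only via x² + y².
Next, from the visible intercepts: a circular section at z = 0 has radius exactly 1; among the integer gridlines, it crosses the y-axis at y ∈ {-1, 1}; the x-axis gridline crossings are at x ∈ {-1, 1}; it misses every integer gridline on the z-axis.
Finally, putting this together gives p.

x^4 + 2*x^2*y^2 + y^4 - 3*x^2 - 3*y^2 + z^2 + 2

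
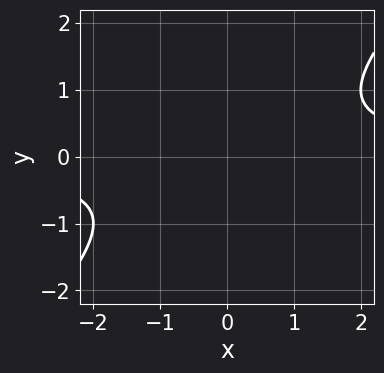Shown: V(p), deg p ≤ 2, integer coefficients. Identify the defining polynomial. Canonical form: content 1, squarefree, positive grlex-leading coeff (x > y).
First, degree: no degree-1 curve has this shape, so deg p = 2.
Next, from the axis intercepts and sections: no x-intercept at any integer in the box; the curve avoids every integer y-axis point in the box.
Finally, these observations pin down the coefficients.

x*y - y^2 - 1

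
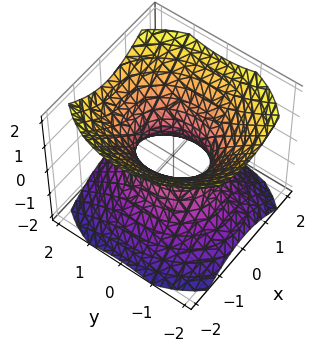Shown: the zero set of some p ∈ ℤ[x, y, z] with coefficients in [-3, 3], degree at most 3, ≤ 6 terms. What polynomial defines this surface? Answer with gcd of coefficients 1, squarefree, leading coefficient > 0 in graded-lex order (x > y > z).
1. Degree: an hourglass — one-sheet hyperboloid; a quadric, so deg p = 2.
2. Symmetries: it's symmetric under y → −y, forcing even powers of y; mirror symmetry x ↦ −x ⇒ only even powers of x; it's symmetric under z → −z, forcing even powers of z.
3. Checking where it meets the axes: it misses every integer gridline on the z-axis; the y-axis gridline crossings are at y ∈ {-1, 1}.
4. These observations pin down the coefficients.

3*x^2 + 2*y^2 - 3*z^2 - 2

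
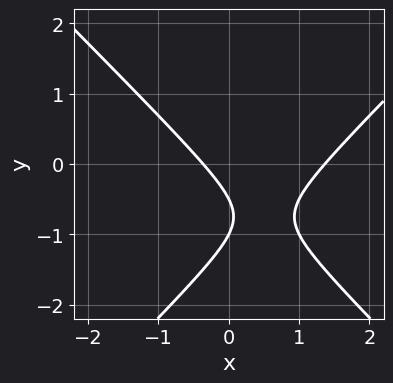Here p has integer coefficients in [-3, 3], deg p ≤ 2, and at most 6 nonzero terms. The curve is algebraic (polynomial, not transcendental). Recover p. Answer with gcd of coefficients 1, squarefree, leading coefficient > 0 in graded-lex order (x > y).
The degree is 2 — the shape is more complex than any degree-1 curve.
Observable constraints: one y-axis crossing is at y = -1.
Assembling these constraints gives the stated polynomial.

2*x^2 - 2*y^2 - 2*x - 3*y - 1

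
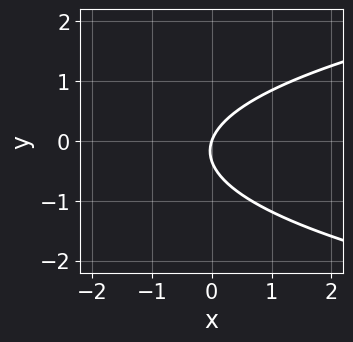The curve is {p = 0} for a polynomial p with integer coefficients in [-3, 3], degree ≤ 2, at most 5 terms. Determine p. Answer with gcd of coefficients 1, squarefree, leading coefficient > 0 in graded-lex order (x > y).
3*y^2 - 3*x + y

The degree is 2 — no degree-1 curve has this shape.
Checking where it meets the axes: it meets the x-axis at x = 0 (among the integer gridlines); one y-axis crossing is at y = 0.
Putting this together gives p.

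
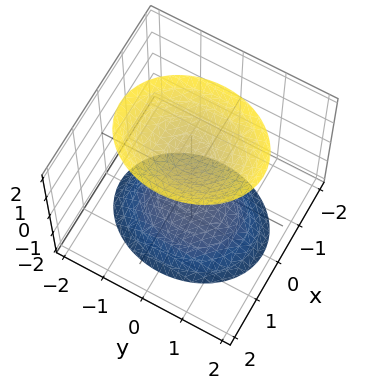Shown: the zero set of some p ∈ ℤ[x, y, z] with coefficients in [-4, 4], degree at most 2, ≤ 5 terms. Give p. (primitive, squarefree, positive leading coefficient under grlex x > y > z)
The picture has 2 separate pieces.
The degree is 2 — two separate bowl-shaped sheets opening away from each other; a quadric.
Symmetries: the z ↦ −z reflection is a symmetry, so z appears only in even powers; mirror symmetry x ↦ −x ⇒ only even powers of x; the y ↦ −y reflection is a symmetry, so y appears only in even powers.
Checking where it meets the axes: the surface avoids every integer y-axis point in the box; it misses every integer gridline on the x-axis.
Putting this together gives p.

3*x^2 + 2*y^2 - 2*z^2 + 3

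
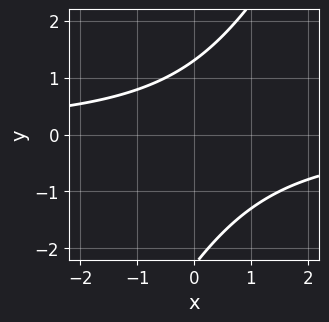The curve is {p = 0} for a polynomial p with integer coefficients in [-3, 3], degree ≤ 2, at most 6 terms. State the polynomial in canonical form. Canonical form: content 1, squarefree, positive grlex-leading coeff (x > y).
1. Degree: the shape is more complex than any degree-1 curve, so deg p = 2.
2. Against the integer gridlines: the curve avoids every integer x-axis point in the box.
3. Together with the visible shape, these determine p as stated.

2*x*y - y^2 - y + 3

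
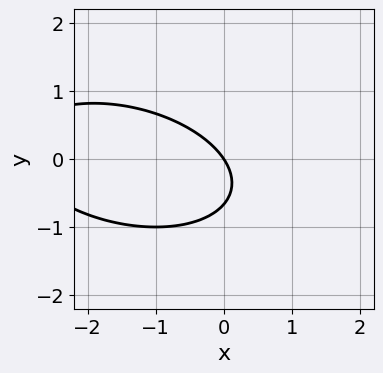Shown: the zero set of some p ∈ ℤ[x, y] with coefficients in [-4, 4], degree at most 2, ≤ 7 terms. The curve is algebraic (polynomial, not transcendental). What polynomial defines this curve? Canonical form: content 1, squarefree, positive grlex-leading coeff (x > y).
(a) Degree: no degree-1 curve has this shape, so deg p = 2.
(b) Checking where it meets the axes: it meets the y-axis at y = 0 (among the integer gridlines); one x-axis crossing is at x = 0.
(c) Assembling these constraints gives the stated polynomial.

x^2 + x*y + 3*y^2 + 3*x + 2*y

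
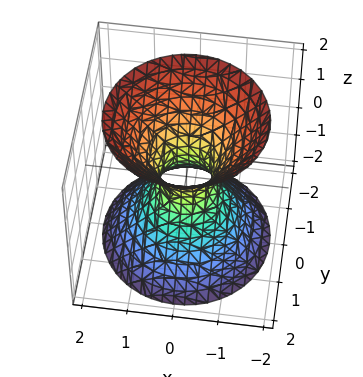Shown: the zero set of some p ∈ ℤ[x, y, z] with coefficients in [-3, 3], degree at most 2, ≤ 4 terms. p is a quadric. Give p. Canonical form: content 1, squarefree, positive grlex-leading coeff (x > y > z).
3*x^2 + 3*y^2 - 2*z^2 - 1

1. Degree: an hourglass — one-sheet hyperboloid; a quadric, so deg p = 2.
2. By symmetry, the z-axis is an axis of rotation, so x and y enter only as x² + y²; the z ↦ −z reflection is a symmetry, so z appears only in even powers.
3. Against the integer gridlines: a circular section at z = -2 has radius between 1 and 2; the surface avoids every integer z-axis point in the box.
4. Assembling these constraints gives the stated polynomial.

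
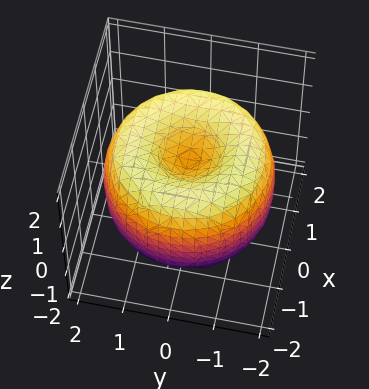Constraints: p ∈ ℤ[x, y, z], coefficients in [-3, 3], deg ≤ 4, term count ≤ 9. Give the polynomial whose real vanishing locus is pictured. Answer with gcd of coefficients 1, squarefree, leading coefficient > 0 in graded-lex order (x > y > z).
x^4 + 2*x^2*y^2 + y^4 - 3*x^2 - 3*y^2 + 2*z^2 - 1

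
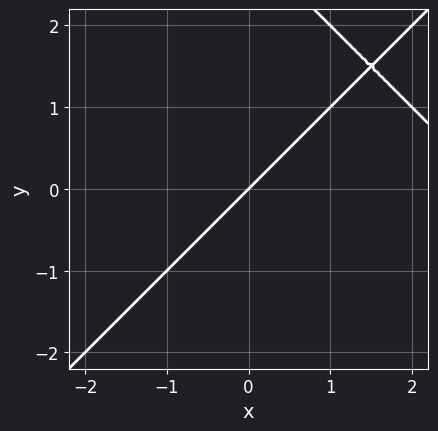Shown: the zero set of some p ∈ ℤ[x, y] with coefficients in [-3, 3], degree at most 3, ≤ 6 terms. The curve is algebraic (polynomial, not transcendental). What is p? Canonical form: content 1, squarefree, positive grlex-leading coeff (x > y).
1. The degree is 2 — the shape is more complex than any degree-1 curve.
2. Observable constraints: one y-axis crossing is at y = 0; one x-axis crossing is at x = 0.
3. Fitting integer coefficients to these (and the overall shape) gives p.

x^2 - y^2 - 3*x + 3*y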